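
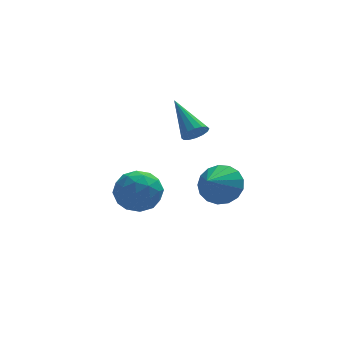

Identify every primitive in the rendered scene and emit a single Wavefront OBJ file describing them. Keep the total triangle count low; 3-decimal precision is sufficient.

v 0.934 -0.018 -0.196
v 1.831 -0.356 0.207
v 0.106 -1.082 0.756
v 1.698 0.017 0.509
v 1.39 0.382 0.649
v 0.977 0.656 0.595
v 0.555 0.775 0.361
v 0.219 0.712 -0.001
v 0.047 0.482 -0.408
v 0.078 0.138 -0.766
v 0.306 -0.242 -0.993
v 0.677 -0.571 -1.038
v 1.107 -0.773 -0.89
v 1.497 -0.802 -0.582
v 1.759 -0.652 -0.186
v -1.712 4.286 -3.451
v -0.857 4.016 -2.672
v -3.003 3.384 -2.348
v -2.148 3.114 -1.569
v -2.499 4.242 -1.698
v -1.702 4.799 -2.38
v -2.158 2.601 -2.64
v -1.361 3.158 -3.322
v -1.133 2.974 -2.17
v -1.344 3.989 -1.588
v -2.516 3.411 -3.432
v -2.727 4.426 -2.85
v -1.171 4.23 -3.158
v -2.689 3.17 -1.862
v -2.895 3.833 -1.938
v -2.393 3.674 -1.48
v -1.667 4.69 -2.987
v -1.165 4.532 -2.528
v -2.13 4.664 -1.956
v -2.695 2.868 -2.492
v -2.193 2.71 -2.033
v -1.467 3.726 -3.54
v -0.965 3.567 -3.082
v -1.73 2.736 -3.064
v -0.831 3.459 -2.405
v -1.59 2.929 -1.757
v -1.596 2.628 -2.387
v -1.127 2.955 -2.787
v -0.955 4.055 -2.063
v -1.714 3.525 -1.415
v -1.92 4.188 -1.491
v -1.451 4.516 -1.892
v -1.117 3.443 -1.768
v -2.146 3.875 -3.605
v -2.905 3.345 -2.957
v -2.409 2.884 -3.128
v -1.94 3.212 -3.529
v -2.27 4.471 -3.263
v -3.029 3.941 -2.615
v -2.733 4.445 -2.233
v -2.264 4.772 -2.633
v -2.743 3.957 -3.252
v 0.078 1.099 2.373
v 0.658 1.357 2.287
v -0.498 2.781 3.527
v 0.476 1.468 2.034
v 0.188 1.481 1.871
v -0.13 1.391 1.843
v -0.392 1.224 1.957
v -0.528 1.022 2.182
v -0.501 0.842 2.458
v -0.32 0.73 2.712
v -0.031 0.717 2.874
v 0.286 0.807 2.903
v 0.548 0.975 2.789
v 0.684 1.176 2.564
f 2 1 4
f 2 4 3
f 4 1 5
f 4 5 3
f 5 1 6
f 5 6 3
f 6 1 7
f 6 7 3
f 7 1 8
f 7 8 3
f 8 1 9
f 8 9 3
f 9 1 10
f 9 10 3
f 10 1 11
f 10 11 3
f 11 1 12
f 11 12 3
f 12 1 13
f 12 13 3
f 13 1 14
f 13 14 3
f 14 1 15
f 14 15 3
f 15 1 2
f 15 2 3
f 16 53 32
f 53 27 56
f 32 56 21
f 53 56 32
f 16 32 28
f 32 21 33
f 28 33 17
f 32 33 28
f 16 28 37
f 28 17 38
f 37 38 23
f 28 38 37
f 16 37 49
f 37 23 52
f 49 52 26
f 37 52 49
f 16 49 53
f 49 26 57
f 53 57 27
f 49 57 53
f 17 33 44
f 33 21 47
f 44 47 25
f 33 47 44
f 21 56 34
f 56 27 55
f 34 55 20
f 56 55 34
f 27 57 54
f 57 26 50
f 54 50 18
f 57 50 54
f 26 52 51
f 52 23 39
f 51 39 22
f 52 39 51
f 23 38 43
f 38 17 40
f 43 40 24
f 38 40 43
f 19 45 31
f 45 25 46
f 31 46 20
f 45 46 31
f 19 31 29
f 31 20 30
f 29 30 18
f 31 30 29
f 19 29 36
f 29 18 35
f 36 35 22
f 29 35 36
f 19 36 41
f 36 22 42
f 41 42 24
f 36 42 41
f 19 41 45
f 41 24 48
f 45 48 25
f 41 48 45
f 20 46 34
f 46 25 47
f 34 47 21
f 46 47 34
f 18 30 54
f 30 20 55
f 54 55 27
f 30 55 54
f 22 35 51
f 35 18 50
f 51 50 26
f 35 50 51
f 24 42 43
f 42 22 39
f 43 39 23
f 42 39 43
f 25 48 44
f 48 24 40
f 44 40 17
f 48 40 44
f 59 58 61
f 59 61 60
f 61 58 62
f 61 62 60
f 62 58 63
f 62 63 60
f 63 58 64
f 63 64 60
f 64 58 65
f 64 65 60
f 65 58 66
f 65 66 60
f 66 58 67
f 66 67 60
f 67 58 68
f 67 68 60
f 68 58 69
f 68 69 60
f 69 58 70
f 69 70 60
f 70 58 71
f 70 71 60
f 71 58 59
f 71 59 60



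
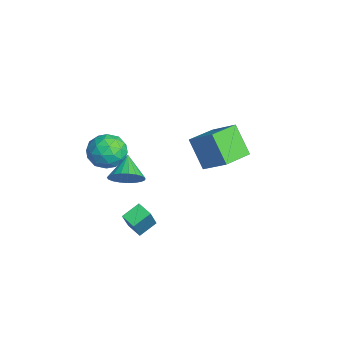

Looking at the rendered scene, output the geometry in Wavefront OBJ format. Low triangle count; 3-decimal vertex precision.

v -3.742 -1.673 -3.379
v -3.05 -1.691 -2.426
v -3.41 -3.529 -3.654
v -2.718 -3.547 -2.701
v -3.88 -3.399 -2.582
v -4.086 -2.252 -2.413
v -2.374 -2.968 -3.667
v -2.58 -1.821 -3.498
v -2.205 -2.491 -2.604
v -3.136 -2.757 -1.934
v -3.324 -2.463 -4.146
v -4.255 -2.729 -3.476
v -3.425 -1.519 -2.879
v -3.035 -3.701 -3.201
v -3.718 -3.614 -3.132
v -3.311 -3.624 -2.572
v -4.034 -1.849 -2.871
v -3.627 -1.859 -2.31
v -4.115 -2.863 -2.402
v -2.833 -3.361 -3.77
v -2.426 -3.371 -3.209
v -3.149 -1.596 -3.508
v -2.742 -1.606 -2.948
v -2.345 -2.357 -3.678
v -2.522 -2 -2.423
v -2.327 -3.091 -2.584
v -2.125 -2.751 -3.153
v -2.245 -2.077 -3.053
v -3.069 -2.156 -2.029
v -2.874 -3.247 -2.19
v -3.557 -3.16 -2.121
v -3.678 -2.486 -2.021
v -2.572 -2.626 -2.134
v -3.586 -1.973 -3.89
v -3.391 -3.064 -4.051
v -2.782 -2.734 -4.059
v -2.903 -2.06 -3.959
v -4.133 -2.129 -3.496
v -3.938 -3.22 -3.657
v -4.215 -3.143 -3.027
v -4.335 -2.469 -2.927
v -3.888 -2.594 -3.946
v -2.588 2.961 -1.935
v -1.456 3.875 -0.875
v -1.46 3.416 -3.534
v -0.327 4.33 -2.475
v -1.573 1.39 -1.665
v -0.44 2.304 -0.606
v -0.444 1.845 -3.265
v 0.688 2.759 -2.205
v 2.048 -2.817 -1.067
v 2.476 -3.193 -0.294
v 0.872 -2.443 -0.233
v 2.604 -2.815 -0.284
v 2.635 -2.437 -0.409
v 2.565 -2.125 -0.648
v 2.406 -1.933 -0.96
v 2.185 -1.894 -1.29
v 1.94 -2.014 -1.581
v 1.714 -2.274 -1.784
v 1.546 -2.627 -1.862
v 1.464 -3.013 -1.803
v 1.484 -3.366 -1.617
v 1.601 -3.623 -1.335
v 1.796 -3.742 -1.007
v 2.034 -3.7 -0.69
v 2.275 -3.506 -0.437
v 2.524 -2.862 -4.378
v 2.188 -1.919 -3.875
v 3.234 -2.453 -4.67
v 2.898 -1.51 -4.167
v 3.542 -3.41 -2.673
v 3.206 -2.467 -2.17
v 4.252 -3.001 -2.965
v 3.916 -2.058 -2.462
f 1 38 17
f 38 12 41
f 17 41 6
f 38 41 17
f 1 17 13
f 17 6 18
f 13 18 2
f 17 18 13
f 1 13 22
f 13 2 23
f 22 23 8
f 13 23 22
f 1 22 34
f 22 8 37
f 34 37 11
f 22 37 34
f 1 34 38
f 34 11 42
f 38 42 12
f 34 42 38
f 2 18 29
f 18 6 32
f 29 32 10
f 18 32 29
f 6 41 19
f 41 12 40
f 19 40 5
f 41 40 19
f 12 42 39
f 42 11 35
f 39 35 3
f 42 35 39
f 11 37 36
f 37 8 24
f 36 24 7
f 37 24 36
f 8 23 28
f 23 2 25
f 28 25 9
f 23 25 28
f 4 30 16
f 30 10 31
f 16 31 5
f 30 31 16
f 4 16 14
f 16 5 15
f 14 15 3
f 16 15 14
f 4 14 21
f 14 3 20
f 21 20 7
f 14 20 21
f 4 21 26
f 21 7 27
f 26 27 9
f 21 27 26
f 4 26 30
f 26 9 33
f 30 33 10
f 26 33 30
f 5 31 19
f 31 10 32
f 19 32 6
f 31 32 19
f 3 15 39
f 15 5 40
f 39 40 12
f 15 40 39
f 7 20 36
f 20 3 35
f 36 35 11
f 20 35 36
f 9 27 28
f 27 7 24
f 28 24 8
f 27 24 28
f 10 33 29
f 33 9 25
f 29 25 2
f 33 25 29
f 44 46 43
f 47 44 43
f 43 46 45
f 45 47 43
f 44 50 46
f 48 44 47
f 48 50 44
f 46 50 45
f 49 47 45
f 45 50 49
f 49 48 47
f 50 48 49
f 52 51 54
f 52 54 53
f 54 51 55
f 54 55 53
f 55 51 56
f 55 56 53
f 56 51 57
f 56 57 53
f 57 51 58
f 57 58 53
f 58 51 59
f 58 59 53
f 59 51 60
f 59 60 53
f 60 51 61
f 60 61 53
f 61 51 62
f 61 62 53
f 62 51 63
f 62 63 53
f 63 51 64
f 63 64 53
f 64 51 65
f 64 65 53
f 65 51 66
f 65 66 53
f 66 51 67
f 66 67 53
f 67 51 52
f 67 52 53
f 69 71 68
f 72 69 68
f 68 71 70
f 70 72 68
f 69 75 71
f 73 69 72
f 73 75 69
f 71 75 70
f 74 72 70
f 70 75 74
f 74 73 72
f 75 73 74



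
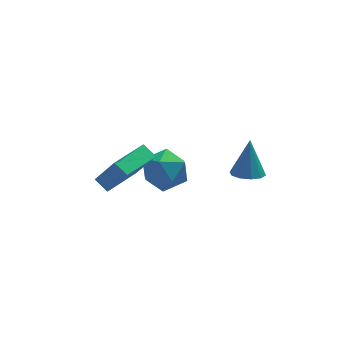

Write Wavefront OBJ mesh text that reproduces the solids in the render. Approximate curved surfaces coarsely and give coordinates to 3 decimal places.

v -0.148 3.15 0.602
v 0.457 2.184 1.117
v -1.437 3.176 2.163
v -0.832 2.21 2.678
v -0.28 3.331 2.614
v 0.516 3.315 1.649
v -1.496 2.045 1.631
v -0.7 2.029 0.666
v -0.376 1.501 1.754
v 0.375 2.296 2.361
v -1.355 3.064 0.919
v -0.604 3.859 1.526
v -3.474 0.644 2.282
v -3.95 1.196 2.757
v -1.904 2.135 2.125
v -2.381 2.686 2.6
v -2.679 -0.026 3.86
v -3.156 0.525 4.335
v -1.11 1.464 3.703
v -1.586 2.016 4.178
v 2.872 0.39 2.729
v 3.373 0.987 2.475
v 3.088 0.99 4.571
v 2.9 1.168 2.472
v 2.416 1.052 2.567
v 2.106 0.683 2.723
v 2.088 0.202 2.882
v 2.37 -0.207 2.982
v 2.843 -0.388 2.985
v 3.327 -0.272 2.89
v 3.637 0.097 2.734
v 3.655 0.578 2.575
f 1 12 6
f 1 6 2
f 1 2 8
f 1 8 11
f 1 11 12
f 2 6 10
f 6 12 5
f 12 11 3
f 11 8 7
f 8 2 9
f 4 10 5
f 4 5 3
f 4 3 7
f 4 7 9
f 4 9 10
f 5 10 6
f 3 5 12
f 7 3 11
f 9 7 8
f 10 9 2
f 14 16 13
f 17 14 13
f 13 16 15
f 15 17 13
f 14 20 16
f 18 14 17
f 18 20 14
f 16 20 15
f 19 17 15
f 15 20 19
f 19 18 17
f 20 18 19
f 22 21 24
f 22 24 23
f 24 21 25
f 24 25 23
f 25 21 26
f 25 26 23
f 26 21 27
f 26 27 23
f 27 21 28
f 27 28 23
f 28 21 29
f 28 29 23
f 29 21 30
f 29 30 23
f 30 21 31
f 30 31 23
f 31 21 32
f 31 32 23
f 32 21 22
f 32 22 23



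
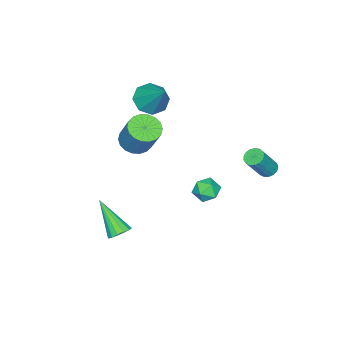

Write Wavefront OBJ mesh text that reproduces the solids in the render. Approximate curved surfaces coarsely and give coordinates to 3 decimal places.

v -2.411 -3.27 2.1
v -1.849 -2.827 1.461
v -1.709 -1.97 3.62
v -2.516 -2.522 1.508
v -3.122 -2.655 1.902
v -3.311 -3.149 2.412
v -2.973 -3.714 2.74
v -2.307 -4.019 2.692
v -1.701 -3.885 2.298
v -1.512 -3.391 1.788
v -3.859 2.546 -1.594
v -3.46 2.845 -1.8
v -2.521 2.573 -0.372
v -2.921 2.274 -0.166
v -3.605 3.016 -1.671
v -2.667 2.744 -0.244
v -3.809 3.079 -1.525
v -2.87 2.807 -0.098
v -4.024 3.02 -1.395
v -3.086 2.748 0.032
v -4.202 2.852 -1.31
v -3.263 2.581 0.117
v -4.301 2.614 -1.29
v -3.362 2.343 0.137
v -4.299 2.361 -1.34
v -3.36 2.089 0.087
v -4.196 2.15 -1.448
v -3.257 1.878 -0.02
v -4.016 2.029 -1.589
v -3.077 1.757 -0.162
v -3.8 2.027 -1.731
v -2.862 1.755 -0.304
v -3.598 2.144 -1.842
v -2.659 1.872 -0.415
v -3.456 2.353 -1.896
v -2.517 2.081 -0.469
v -3.406 2.606 -1.881
v -2.467 2.334 -0.453
v -2.436 0.438 -3.777
v -2.017 -0.171 -3.5
v -3.443 -0.329 -3.94
v -3.024 -0.938 -3.663
v -3.239 -0.354 -3.179
v -2.617 0.121 -3.078
v -2.843 -0.621 -4.362
v -2.221 -0.146 -4.261
v -2.269 -0.825 -3.862
v -2.514 -0.66 -3.13
v -2.946 0.16 -4.31
v -3.191 0.325 -3.578
v 3.027 -1.45 -3.376
v 3.609 -1.699 -3.468
v 2.673 -2.85 -1.824
v 3.653 -1.461 -3.243
v 3.529 -1.219 -3.053
v 3.271 -1.039 -2.95
v 2.947 -0.969 -2.961
v 2.645 -1.028 -3.083
v 2.445 -1.2 -3.283
v 2.401 -1.439 -3.509
v 2.525 -1.681 -3.699
v 2.783 -1.861 -3.802
v 3.107 -1.93 -3.791
v 3.409 -1.871 -3.669
v -0.277 -2.749 0.647
v 0.555 -2.798 0.435
v 1.009 -1.94 2.021
v 0.177 -1.891 2.233
v 0.448 -2.463 0.284
v 0.903 -1.605 1.87
v 0.198 -2.184 0.205
v 0.652 -1.326 1.791
v -0.147 -2.018 0.214
v 0.308 -1.16 1.8
v -0.517 -1.996 0.308
v -0.062 -1.138 1.894
v -0.84 -2.123 0.469
v -0.385 -1.265 2.056
v -1.051 -2.374 0.666
v -0.597 -1.516 2.252
v -1.109 -2.7 0.859
v -0.655 -1.842 2.445
v -1.003 -3.035 1.01
v -0.548 -2.177 2.596
v -0.752 -3.314 1.089
v -0.298 -2.456 2.675
v -0.408 -3.48 1.08
v 0.047 -2.622 2.666
v -0.038 -3.502 0.986
v 0.417 -2.644 2.572
v 0.285 -3.375 0.824
v 0.74 -2.517 2.411
v 0.497 -3.124 0.628
v 0.951 -2.266 2.214
f 2 1 4
f 2 4 3
f 4 1 5
f 4 5 3
f 5 1 6
f 5 6 3
f 6 1 7
f 6 7 3
f 7 1 8
f 7 8 3
f 8 1 9
f 8 9 3
f 9 1 10
f 9 10 3
f 10 1 2
f 10 2 3
f 12 11 15
f 12 15 13
f 13 15 16
f 13 16 14
f 15 11 17
f 15 17 16
f 16 17 18
f 16 18 14
f 17 11 19
f 17 19 18
f 18 19 20
f 18 20 14
f 19 11 21
f 19 21 20
f 20 21 22
f 20 22 14
f 21 11 23
f 21 23 22
f 22 23 24
f 22 24 14
f 23 11 25
f 23 25 24
f 24 25 26
f 24 26 14
f 25 11 27
f 25 27 26
f 26 27 28
f 26 28 14
f 27 11 29
f 27 29 28
f 28 29 30
f 28 30 14
f 29 11 31
f 29 31 30
f 30 31 32
f 30 32 14
f 31 11 33
f 31 33 32
f 32 33 34
f 32 34 14
f 33 11 35
f 33 35 34
f 34 35 36
f 34 36 14
f 35 11 37
f 35 37 36
f 36 37 38
f 36 38 14
f 37 11 12
f 37 12 38
f 38 12 13
f 38 13 14
f 39 50 44
f 39 44 40
f 39 40 46
f 39 46 49
f 39 49 50
f 40 44 48
f 44 50 43
f 50 49 41
f 49 46 45
f 46 40 47
f 42 48 43
f 42 43 41
f 42 41 45
f 42 45 47
f 42 47 48
f 43 48 44
f 41 43 50
f 45 41 49
f 47 45 46
f 48 47 40
f 52 51 54
f 52 54 53
f 54 51 55
f 54 55 53
f 55 51 56
f 55 56 53
f 56 51 57
f 56 57 53
f 57 51 58
f 57 58 53
f 58 51 59
f 58 59 53
f 59 51 60
f 59 60 53
f 60 51 61
f 60 61 53
f 61 51 62
f 61 62 53
f 62 51 63
f 62 63 53
f 63 51 64
f 63 64 53
f 64 51 52
f 64 52 53
f 66 65 69
f 66 69 67
f 67 69 70
f 67 70 68
f 69 65 71
f 69 71 70
f 70 71 72
f 70 72 68
f 71 65 73
f 71 73 72
f 72 73 74
f 72 74 68
f 73 65 75
f 73 75 74
f 74 75 76
f 74 76 68
f 75 65 77
f 75 77 76
f 76 77 78
f 76 78 68
f 77 65 79
f 77 79 78
f 78 79 80
f 78 80 68
f 79 65 81
f 79 81 80
f 80 81 82
f 80 82 68
f 81 65 83
f 81 83 82
f 82 83 84
f 82 84 68
f 83 65 85
f 83 85 84
f 84 85 86
f 84 86 68
f 85 65 87
f 85 87 86
f 86 87 88
f 86 88 68
f 87 65 89
f 87 89 88
f 88 89 90
f 88 90 68
f 89 65 91
f 89 91 90
f 90 91 92
f 90 92 68
f 91 65 93
f 91 93 92
f 92 93 94
f 92 94 68
f 93 65 66
f 93 66 94
f 94 66 67
f 94 67 68



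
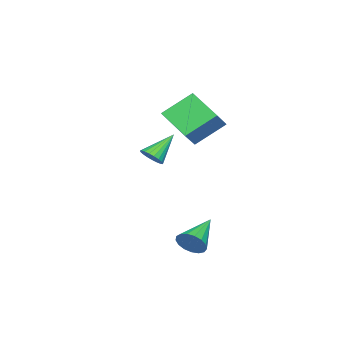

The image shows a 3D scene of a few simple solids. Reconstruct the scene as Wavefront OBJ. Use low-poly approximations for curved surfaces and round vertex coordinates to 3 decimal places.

v 4.027 2.236 -3.616
v 4.346 2.564 -2.947
v 2.133 2.344 -2.764
v 4.264 2.87 -3.17
v 4.127 3.031 -3.495
v 3.967 3.01 -3.848
v 3.821 2.812 -4.147
v 3.723 2.481 -4.325
v 3.694 2.095 -4.34
v 3.742 1.741 -4.189
v 3.855 1.501 -3.907
v 4.007 1.429 -3.558
v 4.165 1.542 -3.222
v 4.29 1.814 -2.976
v 4.356 2.183 -2.877
v -2.16 -1.842 1.594
v -3.198 -0.619 2.823
v -1.335 -0.131 0.588
v -2.372 1.092 1.816
v -1.048 -1.832 2.524
v -2.085 -0.609 3.752
v -0.222 -0.121 1.517
v -1.26 1.102 2.746
v -1.901 -2.797 -0.91
v -1.432 -2.943 -0.383
v -3.139 -2.163 0.37
v -1.36 -2.661 -0.454
v -1.382 -2.403 -0.603
v -1.494 -2.213 -0.806
v -1.676 -2.123 -1.026
v -1.897 -2.151 -1.226
v -2.118 -2.29 -1.372
v -2.302 -2.517 -1.437
v -2.417 -2.792 -1.412
v -2.442 -3.068 -1.299
v -2.374 -3.298 -1.119
v -2.224 -3.441 -0.903
v -2.018 -3.472 -0.688
v -1.792 -3.387 -0.511
v -1.585 -3.2 -0.404
f 2 1 4
f 2 4 3
f 4 1 5
f 4 5 3
f 5 1 6
f 5 6 3
f 6 1 7
f 6 7 3
f 7 1 8
f 7 8 3
f 8 1 9
f 8 9 3
f 9 1 10
f 9 10 3
f 10 1 11
f 10 11 3
f 11 1 12
f 11 12 3
f 12 1 13
f 12 13 3
f 13 1 14
f 13 14 3
f 14 1 15
f 14 15 3
f 15 1 2
f 15 2 3
f 17 19 16
f 20 17 16
f 16 19 18
f 18 20 16
f 17 23 19
f 21 17 20
f 21 23 17
f 19 23 18
f 22 20 18
f 18 23 22
f 22 21 20
f 23 21 22
f 25 24 27
f 25 27 26
f 27 24 28
f 27 28 26
f 28 24 29
f 28 29 26
f 29 24 30
f 29 30 26
f 30 24 31
f 30 31 26
f 31 24 32
f 31 32 26
f 32 24 33
f 32 33 26
f 33 24 34
f 33 34 26
f 34 24 35
f 34 35 26
f 35 24 36
f 35 36 26
f 36 24 37
f 36 37 26
f 37 24 38
f 37 38 26
f 38 24 39
f 38 39 26
f 39 24 40
f 39 40 26
f 40 24 25
f 40 25 26



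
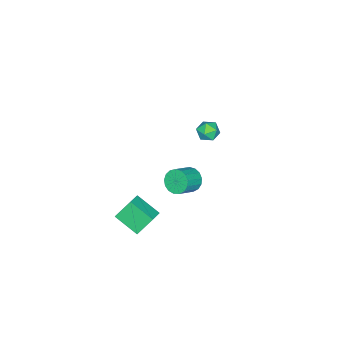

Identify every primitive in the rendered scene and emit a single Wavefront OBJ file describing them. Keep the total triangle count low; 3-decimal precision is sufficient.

v 2.823 -4.977 -3.911
v 2.195 -4.332 -2.699
v 2.87 -3.485 -4.681
v 2.242 -2.839 -3.469
v 3.778 -4.801 -3.511
v 3.15 -4.155 -2.299
v 3.825 -3.308 -4.281
v 3.197 -2.663 -3.069
v 0.033 -0.331 3.495
v 0.437 -0.318 4.085
v 0.363 -1.422 3.295
v 0.767 -1.409 3.885
v 0.054 -1.4 3.939
v -0.15 -0.725 4.063
v 0.95 -1.015 3.317
v 0.746 -0.34 3.441
v 1.004 -0.74 3.975
v 0.45 -0.978 4.359
v 0.35 -0.762 3.021
v -0.204 -1 3.405
v -1.744 -3.296 -4.219
v -1.287 -3.17 -4.901
v -0.12 -3.398 -4.162
v -0.576 -3.524 -3.481
v -1.319 -2.808 -4.74
v -0.152 -3.036 -4.001
v -1.448 -2.558 -4.459
v -0.281 -2.786 -3.72
v -1.645 -2.478 -4.123
v -0.477 -2.705 -3.385
v -1.864 -2.584 -3.81
v -0.697 -2.812 -3.071
v -2.056 -2.854 -3.59
v -0.888 -3.082 -2.851
v -2.176 -3.225 -3.514
v -1.009 -3.453 -2.776
v -2.197 -3.612 -3.6
v -1.03 -3.84 -2.862
v -2.114 -3.927 -3.828
v -0.947 -4.155 -3.089
v -1.947 -4.097 -4.145
v -0.78 -4.325 -3.407
v -1.733 -4.084 -4.48
v -0.565 -4.312 -3.741
v -1.521 -3.89 -4.754
v -0.354 -4.118 -4.016
v -1.36 -3.56 -4.906
v -0.193 -3.788 -4.168
f 2 4 1
f 5 2 1
f 1 4 3
f 3 5 1
f 2 8 4
f 6 2 5
f 6 8 2
f 4 8 3
f 7 5 3
f 3 8 7
f 7 6 5
f 8 6 7
f 9 20 14
f 9 14 10
f 9 10 16
f 9 16 19
f 9 19 20
f 10 14 18
f 14 20 13
f 20 19 11
f 19 16 15
f 16 10 17
f 12 18 13
f 12 13 11
f 12 11 15
f 12 15 17
f 12 17 18
f 13 18 14
f 11 13 20
f 15 11 19
f 17 15 16
f 18 17 10
f 22 21 25
f 22 25 23
f 23 25 26
f 23 26 24
f 25 21 27
f 25 27 26
f 26 27 28
f 26 28 24
f 27 21 29
f 27 29 28
f 28 29 30
f 28 30 24
f 29 21 31
f 29 31 30
f 30 31 32
f 30 32 24
f 31 21 33
f 31 33 32
f 32 33 34
f 32 34 24
f 33 21 35
f 33 35 34
f 34 35 36
f 34 36 24
f 35 21 37
f 35 37 36
f 36 37 38
f 36 38 24
f 37 21 39
f 37 39 38
f 38 39 40
f 38 40 24
f 39 21 41
f 39 41 40
f 40 41 42
f 40 42 24
f 41 21 43
f 41 43 42
f 42 43 44
f 42 44 24
f 43 21 45
f 43 45 44
f 44 45 46
f 44 46 24
f 45 21 47
f 45 47 46
f 46 47 48
f 46 48 24
f 47 21 22
f 47 22 48
f 48 22 23
f 48 23 24



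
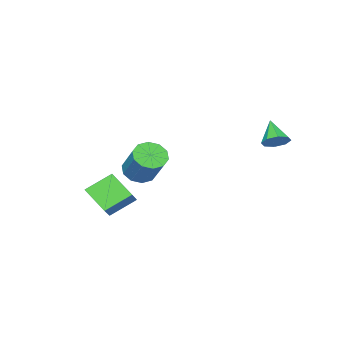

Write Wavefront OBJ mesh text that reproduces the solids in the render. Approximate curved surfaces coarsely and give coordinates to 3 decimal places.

v -0.719 -3.326 -1.392
v 0.022 -3.136 -1.807
v 0.521 -1.885 -0.342
v -0.221 -2.074 0.072
v -0.354 -2.791 -1.974
v 0.144 -1.539 -0.509
v -0.87 -2.649 -1.919
v -0.372 -1.398 -0.454
v -1.329 -2.766 -1.663
v -0.83 -1.515 -0.198
v -1.554 -3.097 -1.304
v -1.055 -1.846 0.161
v -1.461 -3.515 -0.978
v -0.962 -2.264 0.487
v -1.084 -3.861 -0.811
v -0.586 -2.609 0.654
v -0.568 -4.002 -0.866
v -0.07 -2.751 0.599
v -0.11 -3.885 -1.122
v 0.389 -2.634 0.343
v 0.115 -3.554 -1.481
v 0.614 -2.303 -0.016
v 1.745 -2.231 -0.886
v 2.545 -1.692 -0.139
v 1.735 -0.96 -1.79
v 2.534 -0.421 -1.043
v 2.886 -2.799 -1.697
v 3.685 -2.26 -0.95
v 2.875 -1.528 -2.601
v 3.675 -0.989 -1.854
v -3.242 2.873 1.494
v -2.635 2.849 1.822
v -3.778 2.007 2.426
v -2.947 3.236 2.001
v -3.432 3.41 1.883
v -3.805 3.269 1.538
v -3.849 2.896 1.166
v -3.537 2.509 0.987
v -3.052 2.335 1.105
v -2.679 2.476 1.451
f 2 1 5
f 2 5 3
f 3 5 6
f 3 6 4
f 5 1 7
f 5 7 6
f 6 7 8
f 6 8 4
f 7 1 9
f 7 9 8
f 8 9 10
f 8 10 4
f 9 1 11
f 9 11 10
f 10 11 12
f 10 12 4
f 11 1 13
f 11 13 12
f 12 13 14
f 12 14 4
f 13 1 15
f 13 15 14
f 14 15 16
f 14 16 4
f 15 1 17
f 15 17 16
f 16 17 18
f 16 18 4
f 17 1 19
f 17 19 18
f 18 19 20
f 18 20 4
f 19 1 21
f 19 21 20
f 20 21 22
f 20 22 4
f 21 1 2
f 21 2 22
f 22 2 3
f 22 3 4
f 24 26 23
f 27 24 23
f 23 26 25
f 25 27 23
f 24 30 26
f 28 24 27
f 28 30 24
f 26 30 25
f 29 27 25
f 25 30 29
f 29 28 27
f 30 28 29
f 32 31 34
f 32 34 33
f 34 31 35
f 34 35 33
f 35 31 36
f 35 36 33
f 36 31 37
f 36 37 33
f 37 31 38
f 37 38 33
f 38 31 39
f 38 39 33
f 39 31 40
f 39 40 33
f 40 31 32
f 40 32 33



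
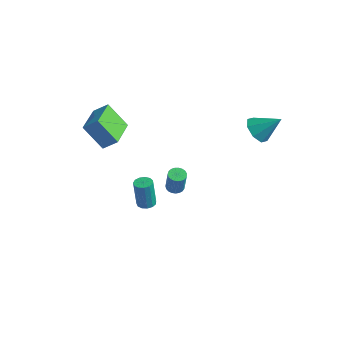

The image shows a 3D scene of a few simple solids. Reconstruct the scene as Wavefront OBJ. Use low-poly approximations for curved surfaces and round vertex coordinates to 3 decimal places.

v 1.179 -1.179 -0.435
v 1.545 -1.52 -0.578
v 1.907 -1.722 0.832
v 1.541 -1.381 0.975
v 1.654 -1.333 -0.579
v 2.016 -1.535 0.831
v 1.682 -1.12 -0.556
v 2.043 -1.322 0.855
v 1.622 -0.917 -0.511
v 1.984 -1.119 0.899
v 1.486 -0.759 -0.454
v 1.847 -0.962 0.957
v 1.296 -0.674 -0.393
v 1.658 -0.876 1.018
v 1.087 -0.676 -0.339
v 1.449 -0.878 1.071
v 0.893 -0.765 -0.303
v 1.255 -0.968 1.108
v 0.749 -0.926 -0.289
v 1.111 -1.128 1.122
v 0.679 -1.13 -0.3
v 1.041 -1.332 1.11
v 0.696 -1.343 -0.335
v 1.058 -1.545 1.076
v 0.796 -1.527 -0.387
v 1.158 -1.73 1.023
v 0.963 -1.651 -0.447
v 1.324 -1.854 0.963
v 1.166 -1.694 -0.506
v 1.528 -1.896 0.905
v 1.372 -1.647 -0.552
v 1.734 -1.85 0.858
v -3.093 -3.887 3.835
v -2.405 -3.42 4.492
v -4.105 -2.084 3.611
v -3.417 -1.616 4.268
v -2.023 -3.464 2.412
v -1.335 -2.996 3.069
v -3.035 -1.66 2.188
v -2.347 -1.193 2.845
v -2.152 0.005 -4.706
v -1.851 0.486 -4.657
v -2.007 0.397 -2.825
v -2.308 -0.085 -2.874
v -2.159 0.574 -4.679
v -2.315 0.485 -2.847
v -2.465 0.481 -4.709
v -2.621 0.392 -2.878
v -2.672 0.237 -4.738
v -2.827 0.148 -2.907
v -2.713 -0.081 -4.757
v -2.869 -0.17 -2.926
v -2.577 -0.372 -4.76
v -2.732 -0.461 -2.929
v -2.305 -0.543 -4.745
v -2.461 -0.632 -2.914
v -1.985 -0.54 -4.718
v -2.141 -0.629 -2.887
v -1.718 -0.365 -4.687
v -1.874 -0.454 -2.855
v -1.589 -0.072 -4.662
v -1.745 -0.161 -2.83
v -1.639 0.245 -4.65
v -1.794 0.156 -2.819
v 3.254 3.17 2.945
v 3.848 3.323 2.259
v 4.326 3.89 4.035
v 3.397 3.856 2.35
v 2.863 3.987 2.789
v 2.557 3.639 3.32
v 2.66 3.016 3.631
v 3.111 2.483 3.54
v 3.646 2.352 3.101
v 3.951 2.7 2.571
f 2 1 5
f 2 5 3
f 3 5 6
f 3 6 4
f 5 1 7
f 5 7 6
f 6 7 8
f 6 8 4
f 7 1 9
f 7 9 8
f 8 9 10
f 8 10 4
f 9 1 11
f 9 11 10
f 10 11 12
f 10 12 4
f 11 1 13
f 11 13 12
f 12 13 14
f 12 14 4
f 13 1 15
f 13 15 14
f 14 15 16
f 14 16 4
f 15 1 17
f 15 17 16
f 16 17 18
f 16 18 4
f 17 1 19
f 17 19 18
f 18 19 20
f 18 20 4
f 19 1 21
f 19 21 20
f 20 21 22
f 20 22 4
f 21 1 23
f 21 23 22
f 22 23 24
f 22 24 4
f 23 1 25
f 23 25 24
f 24 25 26
f 24 26 4
f 25 1 27
f 25 27 26
f 26 27 28
f 26 28 4
f 27 1 29
f 27 29 28
f 28 29 30
f 28 30 4
f 29 1 31
f 29 31 30
f 30 31 32
f 30 32 4
f 31 1 2
f 31 2 32
f 32 2 3
f 32 3 4
f 34 36 33
f 37 34 33
f 33 36 35
f 35 37 33
f 34 40 36
f 38 34 37
f 38 40 34
f 36 40 35
f 39 37 35
f 35 40 39
f 39 38 37
f 40 38 39
f 42 41 45
f 42 45 43
f 43 45 46
f 43 46 44
f 45 41 47
f 45 47 46
f 46 47 48
f 46 48 44
f 47 41 49
f 47 49 48
f 48 49 50
f 48 50 44
f 49 41 51
f 49 51 50
f 50 51 52
f 50 52 44
f 51 41 53
f 51 53 52
f 52 53 54
f 52 54 44
f 53 41 55
f 53 55 54
f 54 55 56
f 54 56 44
f 55 41 57
f 55 57 56
f 56 57 58
f 56 58 44
f 57 41 59
f 57 59 58
f 58 59 60
f 58 60 44
f 59 41 61
f 59 61 60
f 60 61 62
f 60 62 44
f 61 41 63
f 61 63 62
f 62 63 64
f 62 64 44
f 63 41 42
f 63 42 64
f 64 42 43
f 64 43 44
f 66 65 68
f 66 68 67
f 68 65 69
f 68 69 67
f 69 65 70
f 69 70 67
f 70 65 71
f 70 71 67
f 71 65 72
f 71 72 67
f 72 65 73
f 72 73 67
f 73 65 74
f 73 74 67
f 74 65 66
f 74 66 67



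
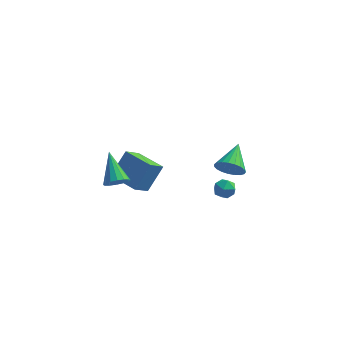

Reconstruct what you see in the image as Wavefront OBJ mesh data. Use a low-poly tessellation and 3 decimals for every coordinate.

v -1.863 -4.377 2.989
v -1.421 -4.587 3.504
v -2.617 -3.023 4.191
v -1.238 -4.324 3.323
v -1.223 -4.076 3.052
v -1.379 -3.908 2.765
v -1.665 -3.866 2.538
v -2.004 -3.96 2.432
v -2.305 -4.166 2.475
v -2.488 -4.429 2.656
v -2.503 -4.677 2.927
v -2.347 -4.845 3.214
v -2.061 -4.888 3.441
v -1.722 -4.793 3.547
v 2.809 0.761 -0.954
v 3.345 0.305 -0.992
v 2.335 0.135 -0.128
v 2.871 -0.321 -0.166
v 2.978 0.327 0.087
v 3.271 0.715 -0.424
v 2.409 -0.275 -0.696
v 2.702 0.113 -1.207
v 3.098 -0.335 -0.833
v 3.449 0.037 -0.349
v 2.231 0.403 -0.771
v 2.582 0.775 -0.287
v 2.692 2.319 -0.66
v 3.035 1.946 0.084
v 2.828 4.001 0.12
v 3.343 2.015 -0.118
v 3.538 2.136 -0.413
v 3.587 2.289 -0.751
v 3.481 2.447 -1.074
v 3.239 2.583 -1.325
v 2.902 2.673 -1.461
v 2.529 2.702 -1.458
v 2.184 2.665 -1.318
v 1.927 2.567 -1.064
v 1.802 2.427 -0.74
v 1.832 2.268 -0.403
v 2.009 2.118 -0.11
v 2.305 2.002 0.088
v 2.668 1.942 0.156
v -0.922 -1.67 0.141
v -1.39 -2.604 0.98
v -2.468 -0.795 0.252
v -2.936 -1.729 1.091
v -0.304 -0.751 1.509
v -0.772 -1.685 2.348
v -1.85 0.124 1.62
v -2.318 -0.81 2.459
f 2 1 4
f 2 4 3
f 4 1 5
f 4 5 3
f 5 1 6
f 5 6 3
f 6 1 7
f 6 7 3
f 7 1 8
f 7 8 3
f 8 1 9
f 8 9 3
f 9 1 10
f 9 10 3
f 10 1 11
f 10 11 3
f 11 1 12
f 11 12 3
f 12 1 13
f 12 13 3
f 13 1 14
f 13 14 3
f 14 1 2
f 14 2 3
f 15 26 20
f 15 20 16
f 15 16 22
f 15 22 25
f 15 25 26
f 16 20 24
f 20 26 19
f 26 25 17
f 25 22 21
f 22 16 23
f 18 24 19
f 18 19 17
f 18 17 21
f 18 21 23
f 18 23 24
f 19 24 20
f 17 19 26
f 21 17 25
f 23 21 22
f 24 23 16
f 28 27 30
f 28 30 29
f 30 27 31
f 30 31 29
f 31 27 32
f 31 32 29
f 32 27 33
f 32 33 29
f 33 27 34
f 33 34 29
f 34 27 35
f 34 35 29
f 35 27 36
f 35 36 29
f 36 27 37
f 36 37 29
f 37 27 38
f 37 38 29
f 38 27 39
f 38 39 29
f 39 27 40
f 39 40 29
f 40 27 41
f 40 41 29
f 41 27 42
f 41 42 29
f 42 27 43
f 42 43 29
f 43 27 28
f 43 28 29
f 45 47 44
f 48 45 44
f 44 47 46
f 46 48 44
f 45 51 47
f 49 45 48
f 49 51 45
f 47 51 46
f 50 48 46
f 46 51 50
f 50 49 48
f 51 49 50



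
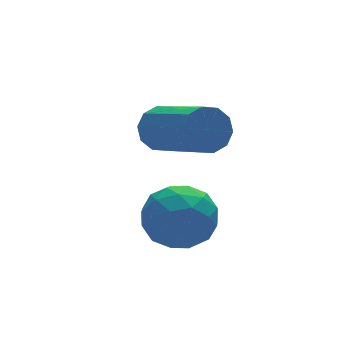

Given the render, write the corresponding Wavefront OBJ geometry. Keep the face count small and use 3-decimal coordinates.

v -3.416 -2.575 -0.541
v -2.826 -2.665 -1.288
v -2.814 -3.855 0.088
v -2.224 -3.945 -0.659
v -2.104 -3.226 -0.039
v -2.476 -2.435 -0.428
v -3.164 -4.085 -0.772
v -3.536 -3.294 -1.161
v -2.67 -3.598 -1.431
v -2.015 -3.067 -0.978
v -3.625 -3.453 -0.222
v -2.97 -2.922 0.231
v -3.174 -2.508 -0.97
v -2.466 -4.012 -0.23
v -2.396 -3.59 0.134
v -2.049 -3.643 -0.305
v -2.968 -2.373 -0.464
v -2.621 -2.425 -0.903
v -2.197 -2.755 -0.169
v -3.019 -4.095 -0.297
v -2.672 -4.147 -0.736
v -3.591 -2.877 -0.895
v -3.244 -2.93 -1.334
v -3.443 -3.765 -1.031
v -2.735 -3.109 -1.493
v -2.381 -3.861 -1.124
v -2.934 -3.943 -1.19
v -3.152 -3.478 -1.418
v -2.35 -2.797 -1.227
v -1.997 -3.549 -0.857
v -1.926 -3.127 -0.493
v -2.145 -2.662 -0.721
v -2.259 -3.345 -1.311
v -3.643 -2.971 -0.343
v -3.29 -3.723 0.027
v -3.495 -3.858 -0.479
v -3.714 -3.393 -0.707
v -3.259 -2.659 -0.076
v -2.905 -3.411 0.293
v -2.488 -3.042 0.218
v -2.706 -2.577 -0.01
v -3.381 -3.175 0.111
v -1.919 -0.582 0.57
v -1.533 -0.798 0.053
v -1.296 -2.673 1.013
v -1.681 -2.458 1.53
v -1.28 -0.62 0.338
v -1.043 -2.495 1.299
v -1.272 -0.428 0.712
v -1.035 -2.303 1.672
v -1.51 -0.295 1.031
v -1.273 -2.17 1.991
v -1.905 -0.271 1.174
v -1.668 -2.146 2.135
v -2.304 -0.367 1.087
v -2.067 -2.242 2.047
v -2.557 -0.545 0.801
v -2.32 -2.42 1.762
v -2.565 -0.737 0.428
v -2.328 -2.612 1.388
v -2.327 -0.87 0.109
v -2.09 -2.745 1.069
v -1.932 -0.894 -0.035
v -1.695 -2.769 0.926
f 1 38 17
f 38 12 41
f 17 41 6
f 38 41 17
f 1 17 13
f 17 6 18
f 13 18 2
f 17 18 13
f 1 13 22
f 13 2 23
f 22 23 8
f 13 23 22
f 1 22 34
f 22 8 37
f 34 37 11
f 22 37 34
f 1 34 38
f 34 11 42
f 38 42 12
f 34 42 38
f 2 18 29
f 18 6 32
f 29 32 10
f 18 32 29
f 6 41 19
f 41 12 40
f 19 40 5
f 41 40 19
f 12 42 39
f 42 11 35
f 39 35 3
f 42 35 39
f 11 37 36
f 37 8 24
f 36 24 7
f 37 24 36
f 8 23 28
f 23 2 25
f 28 25 9
f 23 25 28
f 4 30 16
f 30 10 31
f 16 31 5
f 30 31 16
f 4 16 14
f 16 5 15
f 14 15 3
f 16 15 14
f 4 14 21
f 14 3 20
f 21 20 7
f 14 20 21
f 4 21 26
f 21 7 27
f 26 27 9
f 21 27 26
f 4 26 30
f 26 9 33
f 30 33 10
f 26 33 30
f 5 31 19
f 31 10 32
f 19 32 6
f 31 32 19
f 3 15 39
f 15 5 40
f 39 40 12
f 15 40 39
f 7 20 36
f 20 3 35
f 36 35 11
f 20 35 36
f 9 27 28
f 27 7 24
f 28 24 8
f 27 24 28
f 10 33 29
f 33 9 25
f 29 25 2
f 33 25 29
f 44 43 47
f 44 47 45
f 45 47 48
f 45 48 46
f 47 43 49
f 47 49 48
f 48 49 50
f 48 50 46
f 49 43 51
f 49 51 50
f 50 51 52
f 50 52 46
f 51 43 53
f 51 53 52
f 52 53 54
f 52 54 46
f 53 43 55
f 53 55 54
f 54 55 56
f 54 56 46
f 55 43 57
f 55 57 56
f 56 57 58
f 56 58 46
f 57 43 59
f 57 59 58
f 58 59 60
f 58 60 46
f 59 43 61
f 59 61 60
f 60 61 62
f 60 62 46
f 61 43 63
f 61 63 62
f 62 63 64
f 62 64 46
f 63 43 44
f 63 44 64
f 64 44 45
f 64 45 46



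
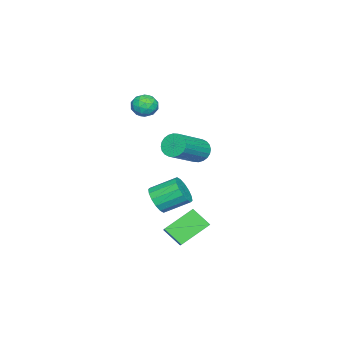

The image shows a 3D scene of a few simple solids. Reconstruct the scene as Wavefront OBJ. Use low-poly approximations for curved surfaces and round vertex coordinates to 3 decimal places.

v -0.695 -1.057 -1.194
v -0.257 -1.262 -0.557
v -0.746 -0.108 0.151
v -1.185 0.097 -0.486
v -0.01 -1.019 -0.783
v -0.499 0.136 -0.075
v 0.053 -0.786 -1.12
v -0.436 0.369 -0.412
v -0.084 -0.625 -1.476
v -0.573 0.529 -0.768
v -0.385 -0.581 -1.757
v -0.874 0.574 -1.049
v -0.769 -0.664 -1.887
v -1.259 0.491 -1.179
v -1.134 -0.852 -1.831
v -1.623 0.302 -1.123
v -1.381 -1.096 -1.605
v -1.87 0.059 -0.897
v -1.444 -1.329 -1.268
v -1.933 -0.174 -0.56
v -1.307 -1.489 -0.912
v -1.796 -0.335 -0.204
v -1.006 -1.534 -0.631
v -1.495 -0.379 0.077
v -0.621 -1.451 -0.501
v -1.111 -0.296 0.207
v -3.074 -2.199 4.045
v -2.676 -2.016 3.494
v -2.224 -2.844 4.446
v -1.826 -2.661 3.895
v -1.987 -2.184 4.387
v -2.512 -1.785 4.14
v -2.388 -3.075 3.8
v -2.913 -2.676 3.553
v -2.251 -2.557 3.343
v -2.004 -2.006 3.706
v -2.896 -2.854 4.234
v -2.649 -2.303 4.597
v -2.95 -2.051 3.735
v -1.95 -2.809 4.205
v -2.045 -2.529 4.495
v -1.811 -2.421 4.171
v -2.854 -1.915 4.114
v -2.619 -1.807 3.79
v -2.215 -1.906 4.315
v -2.281 -3.053 4.15
v -2.046 -2.945 3.826
v -3.089 -2.439 3.769
v -2.855 -2.331 3.445
v -2.685 -2.954 3.625
v -2.466 -2.261 3.322
v -1.966 -2.64 3.557
v -2.296 -2.884 3.502
v -2.605 -2.65 3.356
v -2.32 -1.937 3.535
v -1.821 -2.317 3.77
v -1.916 -2.036 4.06
v -2.224 -1.802 3.914
v -2.071 -2.256 3.446
v -3.079 -2.543 4.17
v -2.58 -2.923 4.405
v -2.676 -3.058 4.026
v -2.984 -2.824 3.88
v -2.934 -2.22 4.383
v -2.434 -2.599 4.618
v -2.295 -2.21 4.584
v -2.604 -1.976 4.438
v -2.829 -2.604 4.494
v -4.502 -0.558 0.36
v -4.099 -0.373 -0.195
v -2.316 -0.896 0.926
v -2.718 -1.082 1.48
v -4.115 -0.133 -0.057
v -2.332 -0.656 1.064
v -4.19 0.042 0.144
v -2.407 -0.481 1.265
v -4.313 0.126 0.378
v -2.529 -0.397 1.499
v -4.464 0.105 0.61
v -2.681 -0.418 1.73
v -4.621 -0.016 0.803
v -2.838 -0.54 1.923
v -4.76 -0.221 0.928
v -2.977 -0.744 2.049
v -4.859 -0.476 0.968
v -3.076 -0.999 2.088
v -4.904 -0.744 0.914
v -3.121 -1.267 2.035
v -4.888 -0.984 0.776
v -3.105 -1.507 1.897
v -4.813 -1.159 0.575
v -3.03 -1.682 1.696
v -4.691 -1.243 0.341
v -2.907 -1.766 1.462
v -4.539 -1.222 0.11
v -2.756 -1.745 1.23
v -4.382 -1.1 -0.083
v -2.599 -1.624 1.037
v -4.243 -0.896 -0.209
v -2.46 -1.419 0.912
v -4.144 -0.641 -0.248
v -2.361 -1.164 0.872
v 0.554 0.643 -3.146
v 0.436 -0.243 -2.391
v -0.542 1.576 -2.222
v -0.66 0.69 -1.468
v 1.84 1.25 -2.232
v 1.722 0.364 -1.478
v 0.744 2.183 -1.309
v 0.626 1.297 -0.554
f 2 1 5
f 2 5 3
f 3 5 6
f 3 6 4
f 5 1 7
f 5 7 6
f 6 7 8
f 6 8 4
f 7 1 9
f 7 9 8
f 8 9 10
f 8 10 4
f 9 1 11
f 9 11 10
f 10 11 12
f 10 12 4
f 11 1 13
f 11 13 12
f 12 13 14
f 12 14 4
f 13 1 15
f 13 15 14
f 14 15 16
f 14 16 4
f 15 1 17
f 15 17 16
f 16 17 18
f 16 18 4
f 17 1 19
f 17 19 18
f 18 19 20
f 18 20 4
f 19 1 21
f 19 21 20
f 20 21 22
f 20 22 4
f 21 1 23
f 21 23 22
f 22 23 24
f 22 24 4
f 23 1 25
f 23 25 24
f 24 25 26
f 24 26 4
f 25 1 2
f 25 2 26
f 26 2 3
f 26 3 4
f 27 64 43
f 64 38 67
f 43 67 32
f 64 67 43
f 27 43 39
f 43 32 44
f 39 44 28
f 43 44 39
f 27 39 48
f 39 28 49
f 48 49 34
f 39 49 48
f 27 48 60
f 48 34 63
f 60 63 37
f 48 63 60
f 27 60 64
f 60 37 68
f 64 68 38
f 60 68 64
f 28 44 55
f 44 32 58
f 55 58 36
f 44 58 55
f 32 67 45
f 67 38 66
f 45 66 31
f 67 66 45
f 38 68 65
f 68 37 61
f 65 61 29
f 68 61 65
f 37 63 62
f 63 34 50
f 62 50 33
f 63 50 62
f 34 49 54
f 49 28 51
f 54 51 35
f 49 51 54
f 30 56 42
f 56 36 57
f 42 57 31
f 56 57 42
f 30 42 40
f 42 31 41
f 40 41 29
f 42 41 40
f 30 40 47
f 40 29 46
f 47 46 33
f 40 46 47
f 30 47 52
f 47 33 53
f 52 53 35
f 47 53 52
f 30 52 56
f 52 35 59
f 56 59 36
f 52 59 56
f 31 57 45
f 57 36 58
f 45 58 32
f 57 58 45
f 29 41 65
f 41 31 66
f 65 66 38
f 41 66 65
f 33 46 62
f 46 29 61
f 62 61 37
f 46 61 62
f 35 53 54
f 53 33 50
f 54 50 34
f 53 50 54
f 36 59 55
f 59 35 51
f 55 51 28
f 59 51 55
f 70 69 73
f 70 73 71
f 71 73 74
f 71 74 72
f 73 69 75
f 73 75 74
f 74 75 76
f 74 76 72
f 75 69 77
f 75 77 76
f 76 77 78
f 76 78 72
f 77 69 79
f 77 79 78
f 78 79 80
f 78 80 72
f 79 69 81
f 79 81 80
f 80 81 82
f 80 82 72
f 81 69 83
f 81 83 82
f 82 83 84
f 82 84 72
f 83 69 85
f 83 85 84
f 84 85 86
f 84 86 72
f 85 69 87
f 85 87 86
f 86 87 88
f 86 88 72
f 87 69 89
f 87 89 88
f 88 89 90
f 88 90 72
f 89 69 91
f 89 91 90
f 90 91 92
f 90 92 72
f 91 69 93
f 91 93 92
f 92 93 94
f 92 94 72
f 93 69 95
f 93 95 94
f 94 95 96
f 94 96 72
f 95 69 97
f 95 97 96
f 96 97 98
f 96 98 72
f 97 69 99
f 97 99 98
f 98 99 100
f 98 100 72
f 99 69 101
f 99 101 100
f 100 101 102
f 100 102 72
f 101 69 70
f 101 70 102
f 102 70 71
f 102 71 72
f 104 106 103
f 107 104 103
f 103 106 105
f 105 107 103
f 104 110 106
f 108 104 107
f 108 110 104
f 106 110 105
f 109 107 105
f 105 110 109
f 109 108 107
f 110 108 109



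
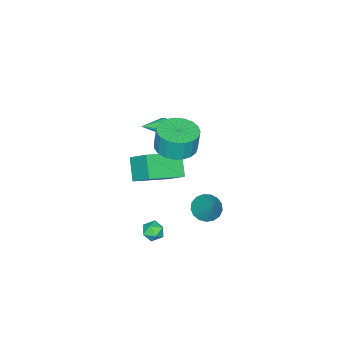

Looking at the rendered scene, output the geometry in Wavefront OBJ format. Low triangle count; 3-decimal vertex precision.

v 1.322 -0.197 3.188
v 2.353 -0.068 3.212
v 2.31 0.046 4.456
v 1.278 -0.083 4.432
v 2.213 0.338 3.17
v 2.17 0.453 4.414
v 1.918 0.653 3.131
v 1.875 0.767 4.375
v 1.521 0.82 3.102
v 1.478 0.934 4.346
v 1.089 0.812 3.087
v 1.046 0.926 4.331
v 0.697 0.629 3.091
v 0.654 0.743 4.335
v 0.413 0.303 3.111
v 0.37 0.417 4.355
v 0.286 -0.109 3.144
v 0.243 0.005 4.388
v 0.338 -0.537 3.185
v 0.295 -0.422 4.429
v 0.561 -0.905 3.227
v 0.518 -0.791 4.471
v 0.915 -1.151 3.261
v 0.872 -1.037 4.505
v 1.339 -1.233 3.284
v 1.296 -1.118 4.528
v 1.76 -1.135 3.289
v 1.717 -1.021 4.533
v 2.105 -0.875 3.277
v 2.062 -0.761 4.521
v 2.315 -0.498 3.25
v 2.272 -0.383 4.494
v 1.239 1.559 -0.627
v 1.949 1.285 -0.799
v 1.901 2.461 0.667
v 1.922 1.597 -1.002
v 1.739 1.9 -1.12
v 1.441 2.125 -1.124
v 1.097 2.221 -1.015
v 0.786 2.165 -0.817
v 0.578 1.97 -0.575
v 0.522 1.681 -0.345
v 0.63 1.365 -0.18
v 0.878 1.093 -0.117
v 1.208 0.927 -0.171
v 1.546 0.907 -0.329
v 1.813 1.036 -0.556
v 2.203 -0.303 -3.258
v 2.673 -0.677 -3.451
v 1.927 -1.003 -2.569
v 2.397 -1.377 -2.762
v 2.526 -0.842 -2.454
v 2.696 -0.409 -2.88
v 1.904 -1.271 -3.14
v 2.074 -0.838 -3.566
v 2.488 -1.275 -3.378
v 2.873 -1.01 -2.954
v 1.727 -0.67 -3.066
v 2.112 -0.405 -2.642
v -1.923 -3.284 0.783
v -1.655 -3.074 0.404
v -0.677 -3.736 1.417
v -1.683 -2.871 0.605
v -1.788 -2.799 0.863
v -1.935 -2.88 1.095
v -2.079 -3.09 1.229
v -2.174 -3.361 1.221
v -2.189 -3.608 1.074
v -2.12 -3.752 0.835
v -1.988 -3.747 0.579
v -1.836 -3.595 0.389
v -1.712 -3.344 0.323
v -0.404 -4.279 -1.141
v -0.265 -3.164 -0.225
v -2.245 -3.434 -1.89
v -2.106 -2.319 -0.974
v 0.326 -3.561 -2.126
v 0.465 -2.446 -1.21
v -1.515 -2.716 -2.875
v -1.376 -1.601 -1.959
f 2 1 5
f 2 5 3
f 3 5 6
f 3 6 4
f 5 1 7
f 5 7 6
f 6 7 8
f 6 8 4
f 7 1 9
f 7 9 8
f 8 9 10
f 8 10 4
f 9 1 11
f 9 11 10
f 10 11 12
f 10 12 4
f 11 1 13
f 11 13 12
f 12 13 14
f 12 14 4
f 13 1 15
f 13 15 14
f 14 15 16
f 14 16 4
f 15 1 17
f 15 17 16
f 16 17 18
f 16 18 4
f 17 1 19
f 17 19 18
f 18 19 20
f 18 20 4
f 19 1 21
f 19 21 20
f 20 21 22
f 20 22 4
f 21 1 23
f 21 23 22
f 22 23 24
f 22 24 4
f 23 1 25
f 23 25 24
f 24 25 26
f 24 26 4
f 25 1 27
f 25 27 26
f 26 27 28
f 26 28 4
f 27 1 29
f 27 29 28
f 28 29 30
f 28 30 4
f 29 1 31
f 29 31 30
f 30 31 32
f 30 32 4
f 31 1 2
f 31 2 32
f 32 2 3
f 32 3 4
f 34 33 36
f 34 36 35
f 36 33 37
f 36 37 35
f 37 33 38
f 37 38 35
f 38 33 39
f 38 39 35
f 39 33 40
f 39 40 35
f 40 33 41
f 40 41 35
f 41 33 42
f 41 42 35
f 42 33 43
f 42 43 35
f 43 33 44
f 43 44 35
f 44 33 45
f 44 45 35
f 45 33 46
f 45 46 35
f 46 33 47
f 46 47 35
f 47 33 34
f 47 34 35
f 48 59 53
f 48 53 49
f 48 49 55
f 48 55 58
f 48 58 59
f 49 53 57
f 53 59 52
f 59 58 50
f 58 55 54
f 55 49 56
f 51 57 52
f 51 52 50
f 51 50 54
f 51 54 56
f 51 56 57
f 52 57 53
f 50 52 59
f 54 50 58
f 56 54 55
f 57 56 49
f 61 60 63
f 61 63 62
f 63 60 64
f 63 64 62
f 64 60 65
f 64 65 62
f 65 60 66
f 65 66 62
f 66 60 67
f 66 67 62
f 67 60 68
f 67 68 62
f 68 60 69
f 68 69 62
f 69 60 70
f 69 70 62
f 70 60 71
f 70 71 62
f 71 60 72
f 71 72 62
f 72 60 61
f 72 61 62
f 74 76 73
f 77 74 73
f 73 76 75
f 75 77 73
f 74 80 76
f 78 74 77
f 78 80 74
f 76 80 75
f 79 77 75
f 75 80 79
f 79 78 77
f 80 78 79



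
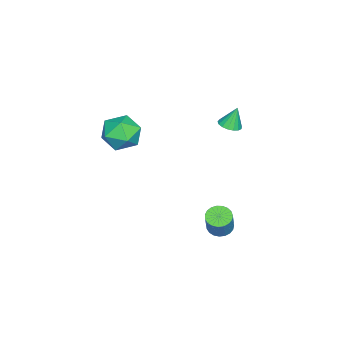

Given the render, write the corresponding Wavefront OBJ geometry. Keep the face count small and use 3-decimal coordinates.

v 0.172 -3.422 2.882
v 0.927 -2.921 3.617
v 1.353 -4.879 2.663
v 2.108 -4.378 3.398
v 1.093 -4.793 3.798
v 0.363 -3.892 3.933
v 1.917 -3.908 2.347
v 1.187 -3.007 2.482
v 2.006 -3.221 3.286
v 1.497 -3.768 4.183
v 0.783 -4.032 2.097
v 0.274 -4.579 2.994
v -0.437 0.832 -4.02
v 0.174 0.999 -4.34
v 0.828 1.136 -3.02
v 0.217 0.968 -2.7
v 0.048 1.264 -4.306
v 0.703 1.401 -2.985
v -0.162 1.454 -4.221
v 0.493 1.591 -2.901
v -0.419 1.537 -4.102
v 0.236 1.673 -2.782
v -0.679 1.497 -3.969
v -0.025 1.634 -2.649
v -0.898 1.342 -3.845
v -0.244 1.479 -2.524
v -1.037 1.1 -3.751
v -0.382 1.236 -2.43
v -1.072 0.81 -3.703
v -0.418 0.947 -2.383
v -0.998 0.525 -3.711
v -0.343 0.661 -2.39
v -0.826 0.292 -3.771
v -0.172 0.429 -2.451
v -0.588 0.153 -3.875
v 0.067 0.29 -2.555
v -0.323 0.131 -4.004
v 0.332 0.268 -2.684
v -0.078 0.23 -4.136
v 0.577 0.367 -2.816
v 0.105 0.434 -4.248
v 0.759 0.57 -2.927
v 0.194 0.706 -4.32
v 0.848 0.842 -3
v -2.537 0.571 2.348
v -1.946 0.363 2.524
v -2.783 0.889 3.552
v -1.902 0.663 2.453
v -2.003 0.942 2.359
v -2.226 1.135 2.262
v -2.521 1.2 2.185
v -2.819 1.12 2.145
v -3.052 0.914 2.151
v -3.167 0.63 2.203
v -3.138 0.332 2.288
v -2.971 0.089 2.386
v -2.705 -0.044 2.476
v -2.399 -0.036 2.536
v -2.126 0.111 2.554
f 1 12 6
f 1 6 2
f 1 2 8
f 1 8 11
f 1 11 12
f 2 6 10
f 6 12 5
f 12 11 3
f 11 8 7
f 8 2 9
f 4 10 5
f 4 5 3
f 4 3 7
f 4 7 9
f 4 9 10
f 5 10 6
f 3 5 12
f 7 3 11
f 9 7 8
f 10 9 2
f 14 13 17
f 14 17 15
f 15 17 18
f 15 18 16
f 17 13 19
f 17 19 18
f 18 19 20
f 18 20 16
f 19 13 21
f 19 21 20
f 20 21 22
f 20 22 16
f 21 13 23
f 21 23 22
f 22 23 24
f 22 24 16
f 23 13 25
f 23 25 24
f 24 25 26
f 24 26 16
f 25 13 27
f 25 27 26
f 26 27 28
f 26 28 16
f 27 13 29
f 27 29 28
f 28 29 30
f 28 30 16
f 29 13 31
f 29 31 30
f 30 31 32
f 30 32 16
f 31 13 33
f 31 33 32
f 32 33 34
f 32 34 16
f 33 13 35
f 33 35 34
f 34 35 36
f 34 36 16
f 35 13 37
f 35 37 36
f 36 37 38
f 36 38 16
f 37 13 39
f 37 39 38
f 38 39 40
f 38 40 16
f 39 13 41
f 39 41 40
f 40 41 42
f 40 42 16
f 41 13 43
f 41 43 42
f 42 43 44
f 42 44 16
f 43 13 14
f 43 14 44
f 44 14 15
f 44 15 16
f 46 45 48
f 46 48 47
f 48 45 49
f 48 49 47
f 49 45 50
f 49 50 47
f 50 45 51
f 50 51 47
f 51 45 52
f 51 52 47
f 52 45 53
f 52 53 47
f 53 45 54
f 53 54 47
f 54 45 55
f 54 55 47
f 55 45 56
f 55 56 47
f 56 45 57
f 56 57 47
f 57 45 58
f 57 58 47
f 58 45 59
f 58 59 47
f 59 45 46
f 59 46 47



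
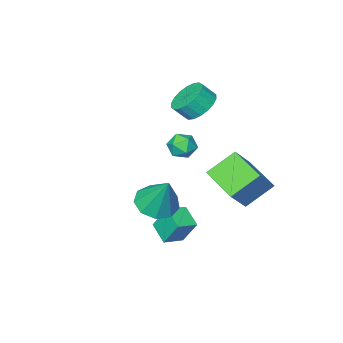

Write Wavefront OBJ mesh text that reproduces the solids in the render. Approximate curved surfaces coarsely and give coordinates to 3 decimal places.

v 0.204 0.594 -3.495
v -0.122 1.281 -2.121
v 0.365 1.745 -4.032
v 0.04 2.432 -2.658
v 1.3 0.568 -3.222
v 0.975 1.255 -1.848
v 1.462 1.719 -3.759
v 1.136 2.406 -2.385
v -4.151 0.958 -0.634
v -2.917 1.395 0.798
v -4.138 2.944 -1.251
v -2.905 3.381 0.181
v -2.715 0.599 -1.761
v -1.482 1.036 -0.329
v -2.703 2.585 -2.378
v -1.469 3.022 -0.946
v 2.438 2.59 -0.032
v 3.046 3.382 -0.494
v 2.502 3.65 1.872
v 2.315 3.547 -0.56
v 1.641 3.264 -0.38
v 1.34 2.666 -0.037
v 1.553 2.032 0.309
v 2.18 1.66 0.495
v 2.927 1.722 0.434
v 3.445 2.191 0.156
v 3.492 2.847 -0.211
v 1.341 3.372 3.293
v 1.704 2.819 3.702
v 0.456 2.541 2.958
v 0.819 1.988 3.367
v 0.469 2.578 3.735
v 1.016 3.091 3.942
v 1.144 2.269 2.718
v 1.691 2.782 2.925
v 1.583 2.137 3.347
v 1.166 2.328 3.975
v 0.994 3.032 2.685
v 0.577 3.223 3.313
v -3.402 -2.105 2.105
v -2.661 -2.373 1.396
v -2.077 -2.743 2.146
v -2.818 -2.475 2.855
v -2.537 -1.934 1.516
v -1.953 -2.304 2.266
v -2.585 -1.529 1.753
v -2.001 -1.899 2.503
v -2.794 -1.238 2.06
v -2.21 -1.608 2.81
v -3.124 -1.118 2.375
v -2.54 -1.489 3.125
v -3.509 -1.195 2.637
v -2.925 -1.565 3.387
v -3.872 -1.451 2.794
v -3.288 -1.821 3.544
v -4.143 -1.837 2.814
v -3.559 -2.207 3.564
v -4.267 -2.276 2.694
v -3.683 -2.646 3.444
v -4.219 -2.681 2.457
v -3.635 -3.051 3.207
v -4.01 -2.972 2.15
v -3.426 -3.342 2.9
v -3.68 -3.091 1.835
v -3.096 -3.462 2.585
v -3.295 -3.015 1.573
v -2.711 -3.385 2.323
v -2.932 -2.759 1.416
v -2.348 -3.129 2.166
f 2 4 1
f 5 2 1
f 1 4 3
f 3 5 1
f 2 8 4
f 6 2 5
f 6 8 2
f 4 8 3
f 7 5 3
f 3 8 7
f 7 6 5
f 8 6 7
f 10 12 9
f 13 10 9
f 9 12 11
f 11 13 9
f 10 16 12
f 14 10 13
f 14 16 10
f 12 16 11
f 15 13 11
f 11 16 15
f 15 14 13
f 16 14 15
f 18 17 20
f 18 20 19
f 20 17 21
f 20 21 19
f 21 17 22
f 21 22 19
f 22 17 23
f 22 23 19
f 23 17 24
f 23 24 19
f 24 17 25
f 24 25 19
f 25 17 26
f 25 26 19
f 26 17 27
f 26 27 19
f 27 17 18
f 27 18 19
f 28 39 33
f 28 33 29
f 28 29 35
f 28 35 38
f 28 38 39
f 29 33 37
f 33 39 32
f 39 38 30
f 38 35 34
f 35 29 36
f 31 37 32
f 31 32 30
f 31 30 34
f 31 34 36
f 31 36 37
f 32 37 33
f 30 32 39
f 34 30 38
f 36 34 35
f 37 36 29
f 41 40 44
f 41 44 42
f 42 44 45
f 42 45 43
f 44 40 46
f 44 46 45
f 45 46 47
f 45 47 43
f 46 40 48
f 46 48 47
f 47 48 49
f 47 49 43
f 48 40 50
f 48 50 49
f 49 50 51
f 49 51 43
f 50 40 52
f 50 52 51
f 51 52 53
f 51 53 43
f 52 40 54
f 52 54 53
f 53 54 55
f 53 55 43
f 54 40 56
f 54 56 55
f 55 56 57
f 55 57 43
f 56 40 58
f 56 58 57
f 57 58 59
f 57 59 43
f 58 40 60
f 58 60 59
f 59 60 61
f 59 61 43
f 60 40 62
f 60 62 61
f 61 62 63
f 61 63 43
f 62 40 64
f 62 64 63
f 63 64 65
f 63 65 43
f 64 40 66
f 64 66 65
f 65 66 67
f 65 67 43
f 66 40 68
f 66 68 67
f 67 68 69
f 67 69 43
f 68 40 41
f 68 41 69
f 69 41 42
f 69 42 43



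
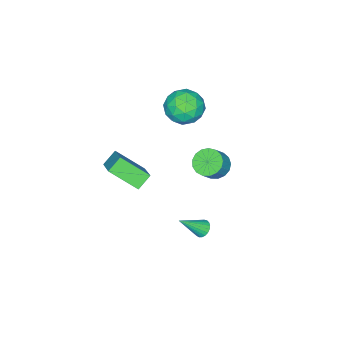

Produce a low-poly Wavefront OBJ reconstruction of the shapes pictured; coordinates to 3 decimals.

v -3.004 0.338 -2.522
v -2.389 0.493 -3.043
v -1.662 0.516 -2.178
v -2.276 0.362 -1.658
v -2.52 0.85 -2.943
v -1.793 0.873 -2.078
v -2.761 1.089 -2.746
v -2.034 1.112 -1.882
v -3.058 1.156 -2.499
v -2.331 1.179 -1.634
v -3.342 1.036 -2.256
v -2.615 1.059 -1.392
v -3.549 0.756 -2.075
v -2.822 0.779 -1.21
v -3.631 0.381 -1.996
v -2.904 0.404 -1.131
v -3.569 -0.005 -2.038
v -2.842 0.018 -1.173
v -3.378 -0.311 -2.19
v -2.651 -0.288 -1.326
v -3.101 -0.469 -2.419
v -2.373 -0.446 -1.555
v -2.801 -0.442 -2.672
v -2.074 -0.419 -1.807
v -2.548 -0.236 -2.89
v -1.821 -0.213 -2.025
v -2.4 0.101 -3.024
v -1.673 0.125 -2.159
v -4.422 -1.338 0.05
v -3.312 -1.249 0.214
v -4.288 -3.151 0.126
v -3.178 -3.062 0.29
v -3.893 -2.733 1.093
v -3.976 -1.612 1.046
v -3.624 -2.788 -0.706
v -3.707 -1.667 -0.753
v -2.819 -2.145 -0.254
v -2.986 -2.111 0.858
v -4.614 -2.289 -0.518
v -4.781 -2.255 0.594
v -3.879 -1.134 0.126
v -3.721 -3.266 0.214
v -4.142 -3.073 0.687
v -3.489 -3.02 0.783
v -4.269 -1.347 0.615
v -3.617 -1.295 0.711
v -3.959 -2.168 1.228
v -3.983 -3.105 -0.371
v -3.331 -3.053 -0.275
v -4.111 -1.38 -0.443
v -3.458 -1.327 -0.347
v -3.641 -2.232 -0.888
v -2.937 -1.608 -0.053
v -2.858 -2.675 -0.009
v -3.12 -2.513 -0.594
v -3.168 -1.854 -0.622
v -3.035 -1.588 0.601
v -2.956 -2.655 0.645
v -3.376 -2.461 1.117
v -3.425 -1.802 1.09
v -2.745 -2.115 0.326
v -4.644 -1.745 -0.305
v -4.565 -2.812 -0.261
v -4.175 -2.598 -0.75
v -4.224 -1.939 -0.777
v -4.742 -1.725 0.349
v -4.663 -2.792 0.393
v -4.432 -2.546 0.962
v -4.48 -1.887 0.934
v -4.855 -2.285 0.014
v 1.742 3.01 -1.984
v 1.955 2.74 -2.346
v 2.718 2.35 -0.916
v 2.072 2.912 -2.346
v 2.131 3.101 -2.284
v 2.123 3.275 -2.169
v 2.049 3.402 -2.023
v 1.922 3.462 -1.869
v 1.764 3.443 -1.736
v 1.601 3.35 -1.645
v 1.464 3.198 -1.613
v 1.374 3.013 -1.645
v 1.348 2.828 -1.736
v 1.39 2.674 -1.869
v 1.492 2.578 -2.022
v 1.638 2.557 -2.169
v 1.802 2.614 -2.283
v -1 -3.349 -4.626
v -0.438 -4.794 -3.545
v -1.777 -3.194 -4.016
v -1.215 -4.64 -2.935
v 0.055 -2.16 -3.585
v 0.617 -3.606 -2.504
v -0.722 -2.006 -2.975
v -0.16 -3.451 -1.894
f 2 1 5
f 2 5 3
f 3 5 6
f 3 6 4
f 5 1 7
f 5 7 6
f 6 7 8
f 6 8 4
f 7 1 9
f 7 9 8
f 8 9 10
f 8 10 4
f 9 1 11
f 9 11 10
f 10 11 12
f 10 12 4
f 11 1 13
f 11 13 12
f 12 13 14
f 12 14 4
f 13 1 15
f 13 15 14
f 14 15 16
f 14 16 4
f 15 1 17
f 15 17 16
f 16 17 18
f 16 18 4
f 17 1 19
f 17 19 18
f 18 19 20
f 18 20 4
f 19 1 21
f 19 21 20
f 20 21 22
f 20 22 4
f 21 1 23
f 21 23 22
f 22 23 24
f 22 24 4
f 23 1 25
f 23 25 24
f 24 25 26
f 24 26 4
f 25 1 27
f 25 27 26
f 26 27 28
f 26 28 4
f 27 1 2
f 27 2 28
f 28 2 3
f 28 3 4
f 29 66 45
f 66 40 69
f 45 69 34
f 66 69 45
f 29 45 41
f 45 34 46
f 41 46 30
f 45 46 41
f 29 41 50
f 41 30 51
f 50 51 36
f 41 51 50
f 29 50 62
f 50 36 65
f 62 65 39
f 50 65 62
f 29 62 66
f 62 39 70
f 66 70 40
f 62 70 66
f 30 46 57
f 46 34 60
f 57 60 38
f 46 60 57
f 34 69 47
f 69 40 68
f 47 68 33
f 69 68 47
f 40 70 67
f 70 39 63
f 67 63 31
f 70 63 67
f 39 65 64
f 65 36 52
f 64 52 35
f 65 52 64
f 36 51 56
f 51 30 53
f 56 53 37
f 51 53 56
f 32 58 44
f 58 38 59
f 44 59 33
f 58 59 44
f 32 44 42
f 44 33 43
f 42 43 31
f 44 43 42
f 32 42 49
f 42 31 48
f 49 48 35
f 42 48 49
f 32 49 54
f 49 35 55
f 54 55 37
f 49 55 54
f 32 54 58
f 54 37 61
f 58 61 38
f 54 61 58
f 33 59 47
f 59 38 60
f 47 60 34
f 59 60 47
f 31 43 67
f 43 33 68
f 67 68 40
f 43 68 67
f 35 48 64
f 48 31 63
f 64 63 39
f 48 63 64
f 37 55 56
f 55 35 52
f 56 52 36
f 55 52 56
f 38 61 57
f 61 37 53
f 57 53 30
f 61 53 57
f 72 71 74
f 72 74 73
f 74 71 75
f 74 75 73
f 75 71 76
f 75 76 73
f 76 71 77
f 76 77 73
f 77 71 78
f 77 78 73
f 78 71 79
f 78 79 73
f 79 71 80
f 79 80 73
f 80 71 81
f 80 81 73
f 81 71 82
f 81 82 73
f 82 71 83
f 82 83 73
f 83 71 84
f 83 84 73
f 84 71 85
f 84 85 73
f 85 71 86
f 85 86 73
f 86 71 87
f 86 87 73
f 87 71 72
f 87 72 73
f 89 91 88
f 92 89 88
f 88 91 90
f 90 92 88
f 89 95 91
f 93 89 92
f 93 95 89
f 91 95 90
f 94 92 90
f 90 95 94
f 94 93 92
f 95 93 94



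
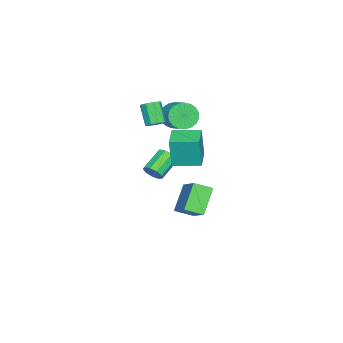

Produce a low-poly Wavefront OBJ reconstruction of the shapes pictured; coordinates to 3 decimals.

v 3.118 0.62 2.93
v 3.17 0.51 4.445
v 2.79 1.895 3.034
v 2.842 1.784 4.549
v 4.338 0.936 2.911
v 4.39 0.825 4.426
v 4.01 2.21 3.015
v 4.062 2.1 4.53
v 0.364 -0.413 -2.788
v -0.723 -0.334 -1.616
v 0.018 0.422 -3.166
v -1.069 0.501 -1.995
v 1.489 0.499 -1.805
v 0.402 0.578 -0.634
v 1.143 1.334 -2.184
v 0.056 1.413 -1.012
v 4.069 -0.06 2.077
v 4.344 0.242 2.399
v 3.287 0.561 3.005
v 3.011 0.26 2.683
v 4.239 0.43 2.116
v 3.181 0.749 2.722
v 4.054 0.389 1.815
v 2.996 0.708 2.421
v 3.876 0.138 1.636
v 2.818 0.457 2.242
v 3.788 -0.206 1.664
v 2.731 0.114 2.27
v 3.832 -0.481 1.885
v 2.774 -0.162 2.491
v 3.986 -0.559 2.196
v 2.929 -0.24 2.802
v 4.179 -0.404 2.451
v 3.122 -0.084 3.057
v 4.321 -0.087 2.531
v 3.263 0.232 3.137
v -1.768 -1.125 2.43
v -1.311 -1.168 1.8
v -0.614 -0.499 2.259
v -1.072 -0.455 2.89
v -1.503 -0.918 1.727
v -0.807 -0.248 2.186
v -1.742 -0.703 1.775
v -1.045 -0.033 2.234
v -1.984 -0.561 1.936
v -1.287 0.108 2.396
v -2.19 -0.517 2.183
v -1.493 0.153 2.643
v -2.322 -0.577 2.473
v -1.625 0.092 2.933
v -2.359 -0.733 2.755
v -1.662 -0.063 3.215
v -2.294 -0.956 2.981
v -1.597 -0.286 3.441
v -2.138 -1.208 3.112
v -1.441 -0.539 3.572
v -1.918 -1.446 3.125
v -1.221 -0.777 3.585
v -1.672 -1.629 3.018
v -0.975 -0.959 3.477
v -1.443 -1.724 2.809
v -0.746 -1.054 3.268
v -1.27 -1.715 2.535
v -0.573 -1.046 2.994
v -1.183 -1.605 2.242
v -0.486 -0.936 2.702
v -1.198 -1.411 1.982
v -0.501 -0.742 2.442
v 0.077 -1.411 2.776
v 0.398 -1.156 3.079
v -0.156 -1.635 4.068
v -0.477 -1.889 3.764
v 0.116 -0.962 3.015
v -0.438 -1.44 4.003
v -0.185 -0.978 2.839
v -0.739 -1.456 3.827
v -0.363 -1.196 2.633
v -0.917 -1.674 3.621
v -0.335 -1.515 2.494
v -0.889 -1.993 3.483
v -0.115 -1.785 2.487
v -0.669 -2.263 3.476
v 0.196 -1.88 2.615
v -0.358 -2.358 3.604
v 0.451 -1.756 2.818
v -0.104 -2.234 3.807
v 0.531 -1.47 3.002
v -0.024 -1.948 3.99
f 2 4 1
f 5 2 1
f 1 4 3
f 3 5 1
f 2 8 4
f 6 2 5
f 6 8 2
f 4 8 3
f 7 5 3
f 3 8 7
f 7 6 5
f 8 6 7
f 10 12 9
f 13 10 9
f 9 12 11
f 11 13 9
f 10 16 12
f 14 10 13
f 14 16 10
f 12 16 11
f 15 13 11
f 11 16 15
f 15 14 13
f 16 14 15
f 18 17 21
f 18 21 19
f 19 21 22
f 19 22 20
f 21 17 23
f 21 23 22
f 22 23 24
f 22 24 20
f 23 17 25
f 23 25 24
f 24 25 26
f 24 26 20
f 25 17 27
f 25 27 26
f 26 27 28
f 26 28 20
f 27 17 29
f 27 29 28
f 28 29 30
f 28 30 20
f 29 17 31
f 29 31 30
f 30 31 32
f 30 32 20
f 31 17 33
f 31 33 32
f 32 33 34
f 32 34 20
f 33 17 35
f 33 35 34
f 34 35 36
f 34 36 20
f 35 17 18
f 35 18 36
f 36 18 19
f 36 19 20
f 38 37 41
f 38 41 39
f 39 41 42
f 39 42 40
f 41 37 43
f 41 43 42
f 42 43 44
f 42 44 40
f 43 37 45
f 43 45 44
f 44 45 46
f 44 46 40
f 45 37 47
f 45 47 46
f 46 47 48
f 46 48 40
f 47 37 49
f 47 49 48
f 48 49 50
f 48 50 40
f 49 37 51
f 49 51 50
f 50 51 52
f 50 52 40
f 51 37 53
f 51 53 52
f 52 53 54
f 52 54 40
f 53 37 55
f 53 55 54
f 54 55 56
f 54 56 40
f 55 37 57
f 55 57 56
f 56 57 58
f 56 58 40
f 57 37 59
f 57 59 58
f 58 59 60
f 58 60 40
f 59 37 61
f 59 61 60
f 60 61 62
f 60 62 40
f 61 37 63
f 61 63 62
f 62 63 64
f 62 64 40
f 63 37 65
f 63 65 64
f 64 65 66
f 64 66 40
f 65 37 67
f 65 67 66
f 66 67 68
f 66 68 40
f 67 37 38
f 67 38 68
f 68 38 39
f 68 39 40
f 70 69 73
f 70 73 71
f 71 73 74
f 71 74 72
f 73 69 75
f 73 75 74
f 74 75 76
f 74 76 72
f 75 69 77
f 75 77 76
f 76 77 78
f 76 78 72
f 77 69 79
f 77 79 78
f 78 79 80
f 78 80 72
f 79 69 81
f 79 81 80
f 80 81 82
f 80 82 72
f 81 69 83
f 81 83 82
f 82 83 84
f 82 84 72
f 83 69 85
f 83 85 84
f 84 85 86
f 84 86 72
f 85 69 87
f 85 87 86
f 86 87 88
f 86 88 72
f 87 69 70
f 87 70 88
f 88 70 71
f 88 71 72



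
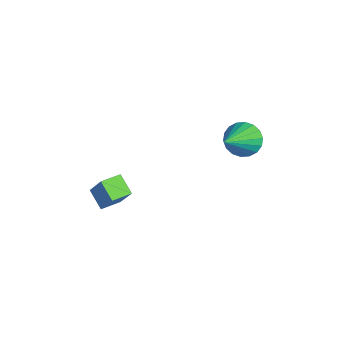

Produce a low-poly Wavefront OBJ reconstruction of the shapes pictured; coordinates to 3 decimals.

v 0.469 -3.899 -1.953
v 1.225 -3.586 -0.804
v 0.148 -3.101 -1.959
v 0.904 -2.788 -0.81
v 1.196 -3.612 -2.51
v 1.952 -3.299 -1.361
v 0.875 -2.814 -2.516
v 1.631 -2.501 -1.367
v 3.205 1.316 2.485
v 3.606 1.141 1.863
v 4.535 0.284 3.635
v 3.745 1.432 1.963
v 3.778 1.701 2.167
v 3.697 1.893 2.433
v 3.518 1.971 2.709
v 3.278 1.919 2.941
v 3.023 1.748 3.083
v 2.803 1.492 3.106
v 2.664 1.2 3.006
v 2.631 0.932 2.803
v 2.712 0.74 2.536
v 2.891 0.662 2.26
v 3.131 0.713 2.028
v 3.387 0.884 1.886
f 2 4 1
f 5 2 1
f 1 4 3
f 3 5 1
f 2 8 4
f 6 2 5
f 6 8 2
f 4 8 3
f 7 5 3
f 3 8 7
f 7 6 5
f 8 6 7
f 10 9 12
f 10 12 11
f 12 9 13
f 12 13 11
f 13 9 14
f 13 14 11
f 14 9 15
f 14 15 11
f 15 9 16
f 15 16 11
f 16 9 17
f 16 17 11
f 17 9 18
f 17 18 11
f 18 9 19
f 18 19 11
f 19 9 20
f 19 20 11
f 20 9 21
f 20 21 11
f 21 9 22
f 21 22 11
f 22 9 23
f 22 23 11
f 23 9 24
f 23 24 11
f 24 9 10
f 24 10 11



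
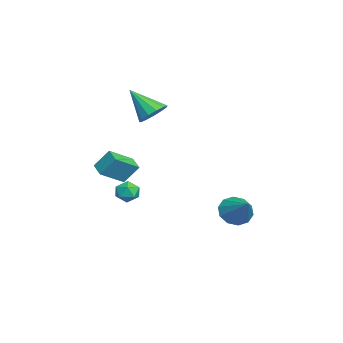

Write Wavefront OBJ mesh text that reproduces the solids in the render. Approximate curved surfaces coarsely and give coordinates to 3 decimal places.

v 2.467 -2.863 0.175
v 2.513 -2.097 1.186
v 3.264 -2.514 -0.126
v 3.309 -1.748 0.886
v 3.271 -3.992 0.994
v 3.316 -3.226 2.006
v 4.067 -3.643 0.694
v 4.113 -2.877 1.705
v -2.609 -1.219 2.634
v -1.837 -1.042 3.122
v -3.271 -2.501 4.146
v -2.191 -0.685 3.27
v -2.677 -0.497 3.217
v -3.142 -0.538 2.979
v -3.438 -0.796 2.631
v -3.47 -1.187 2.284
v -3.23 -1.589 2.049
v -2.792 -1.873 1.999
v -2.296 -1.949 2.151
v -1.9 -1.793 2.457
v -1.729 -1.455 2.819
v -2.78 -2.216 -2.725
v -2.095 -1.965 -2.488
v -2.245 -3.235 -3.192
v -1.56 -2.984 -2.955
v -2.086 -3.206 -2.442
v -2.416 -2.577 -2.153
v -1.924 -2.623 -3.527
v -2.254 -1.994 -3.238
v -1.565 -2.217 -2.983
v -1.665 -2.577 -2.313
v -2.675 -2.623 -3.367
v -2.775 -2.983 -2.697
v -0.599 3.083 -3.592
v -0.05 3.215 -4.405
v 0.799 3.697 -2.548
v -0.358 3.733 -4.298
v -0.758 4.003 -3.921
v -1.097 3.921 -3.419
v -1.246 3.519 -2.982
v -1.148 2.95 -2.779
v -0.84 2.432 -2.886
v -0.441 2.163 -3.262
v -0.102 2.245 -3.765
v 0.048 2.647 -4.202
f 2 4 1
f 5 2 1
f 1 4 3
f 3 5 1
f 2 8 4
f 6 2 5
f 6 8 2
f 4 8 3
f 7 5 3
f 3 8 7
f 7 6 5
f 8 6 7
f 10 9 12
f 10 12 11
f 12 9 13
f 12 13 11
f 13 9 14
f 13 14 11
f 14 9 15
f 14 15 11
f 15 9 16
f 15 16 11
f 16 9 17
f 16 17 11
f 17 9 18
f 17 18 11
f 18 9 19
f 18 19 11
f 19 9 20
f 19 20 11
f 20 9 21
f 20 21 11
f 21 9 10
f 21 10 11
f 22 33 27
f 22 27 23
f 22 23 29
f 22 29 32
f 22 32 33
f 23 27 31
f 27 33 26
f 33 32 24
f 32 29 28
f 29 23 30
f 25 31 26
f 25 26 24
f 25 24 28
f 25 28 30
f 25 30 31
f 26 31 27
f 24 26 33
f 28 24 32
f 30 28 29
f 31 30 23
f 35 34 37
f 35 37 36
f 37 34 38
f 37 38 36
f 38 34 39
f 38 39 36
f 39 34 40
f 39 40 36
f 40 34 41
f 40 41 36
f 41 34 42
f 41 42 36
f 42 34 43
f 42 43 36
f 43 34 44
f 43 44 36
f 44 34 45
f 44 45 36
f 45 34 35
f 45 35 36



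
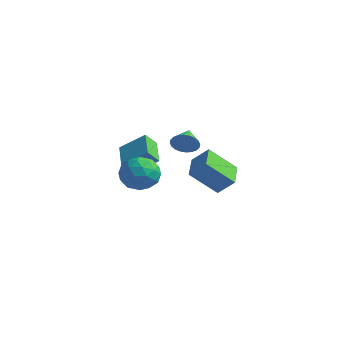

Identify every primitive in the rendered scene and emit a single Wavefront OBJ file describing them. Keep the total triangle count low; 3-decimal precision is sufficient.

v -4.838 -1.327 2.353
v -4.978 -1.969 3.039
v -3.731 -0.514 3.338
v -3.871 -1.156 4.024
v -3.489 -2.344 1.676
v -3.629 -2.986 2.362
v -2.382 -1.531 2.661
v -2.522 -2.173 3.347
v -3.107 -2.672 2.039
v -2.186 -1.992 2.087
v -2.034 -4.148 2.373
v -1.113 -3.468 2.421
v -1.909 -3.415 3.244
v -2.571 -2.502 3.038
v -1.649 -3.638 1.422
v -2.311 -2.725 1.216
v -1.284 -2.589 1.706
v -1.445 -2.451 2.832
v -2.775 -3.689 1.628
v -2.936 -3.551 2.754
v -2.74 -2.203 2.034
v -1.48 -3.937 2.426
v -1.947 -3.906 2.91
v -1.406 -3.506 2.938
v -2.967 -2.503 2.593
v -2.426 -2.103 2.621
v -2.263 -2.939 3.301
v -1.794 -4.037 1.839
v -1.253 -3.637 1.867
v -2.814 -2.634 1.522
v -2.273 -2.234 1.55
v -1.957 -3.201 1.159
v -1.669 -2.153 1.838
v -1.039 -3.021 2.034
v -1.354 -3.121 1.447
v -1.743 -2.585 1.326
v -1.764 -2.072 2.5
v -1.133 -2.94 2.696
v -1.601 -2.909 3.18
v -1.99 -2.372 3.059
v -1.234 -2.423 2.276
v -3.087 -3.2 1.764
v -2.456 -4.068 1.96
v -2.23 -3.768 1.401
v -2.619 -3.231 1.28
v -3.181 -3.119 2.426
v -2.551 -3.987 2.622
v -2.477 -3.555 3.134
v -2.866 -3.019 3.013
v -2.986 -3.717 2.184
v -3.531 1.548 0.649
v -2.67 1.975 1.539
v -4.638 2.773 1.132
v -3.777 3.2 2.022
v -2.703 2.86 -0.782
v -1.842 3.287 0.108
v -3.81 4.085 -0.299
v -2.949 4.512 0.591
v -2.527 0.365 3.396
v -2.103 0.316 4.06
v -3.273 1.335 3.944
v -1.944 0.527 3.902
v -1.873 0.714 3.668
v -1.902 0.848 3.392
v -2.027 0.909 3.116
v -2.227 0.887 2.883
v -2.474 0.785 2.728
v -2.728 0.619 2.675
v -2.952 0.415 2.731
v -3.111 0.204 2.889
v -3.182 0.017 3.123
v -3.153 -0.117 3.399
v -3.028 -0.178 3.675
v -2.828 -0.156 3.908
v -2.581 -0.054 4.063
v -2.327 0.111 4.116
f 2 4 1
f 5 2 1
f 1 4 3
f 3 5 1
f 2 8 4
f 6 2 5
f 6 8 2
f 4 8 3
f 7 5 3
f 3 8 7
f 7 6 5
f 8 6 7
f 9 46 25
f 46 20 49
f 25 49 14
f 46 49 25
f 9 25 21
f 25 14 26
f 21 26 10
f 25 26 21
f 9 21 30
f 21 10 31
f 30 31 16
f 21 31 30
f 9 30 42
f 30 16 45
f 42 45 19
f 30 45 42
f 9 42 46
f 42 19 50
f 46 50 20
f 42 50 46
f 10 26 37
f 26 14 40
f 37 40 18
f 26 40 37
f 14 49 27
f 49 20 48
f 27 48 13
f 49 48 27
f 20 50 47
f 50 19 43
f 47 43 11
f 50 43 47
f 19 45 44
f 45 16 32
f 44 32 15
f 45 32 44
f 16 31 36
f 31 10 33
f 36 33 17
f 31 33 36
f 12 38 24
f 38 18 39
f 24 39 13
f 38 39 24
f 12 24 22
f 24 13 23
f 22 23 11
f 24 23 22
f 12 22 29
f 22 11 28
f 29 28 15
f 22 28 29
f 12 29 34
f 29 15 35
f 34 35 17
f 29 35 34
f 12 34 38
f 34 17 41
f 38 41 18
f 34 41 38
f 13 39 27
f 39 18 40
f 27 40 14
f 39 40 27
f 11 23 47
f 23 13 48
f 47 48 20
f 23 48 47
f 15 28 44
f 28 11 43
f 44 43 19
f 28 43 44
f 17 35 36
f 35 15 32
f 36 32 16
f 35 32 36
f 18 41 37
f 41 17 33
f 37 33 10
f 41 33 37
f 52 54 51
f 55 52 51
f 51 54 53
f 53 55 51
f 52 58 54
f 56 52 55
f 56 58 52
f 54 58 53
f 57 55 53
f 53 58 57
f 57 56 55
f 58 56 57
f 60 59 62
f 60 62 61
f 62 59 63
f 62 63 61
f 63 59 64
f 63 64 61
f 64 59 65
f 64 65 61
f 65 59 66
f 65 66 61
f 66 59 67
f 66 67 61
f 67 59 68
f 67 68 61
f 68 59 69
f 68 69 61
f 69 59 70
f 69 70 61
f 70 59 71
f 70 71 61
f 71 59 72
f 71 72 61
f 72 59 73
f 72 73 61
f 73 59 74
f 73 74 61
f 74 59 75
f 74 75 61
f 75 59 76
f 75 76 61
f 76 59 60
f 76 60 61

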